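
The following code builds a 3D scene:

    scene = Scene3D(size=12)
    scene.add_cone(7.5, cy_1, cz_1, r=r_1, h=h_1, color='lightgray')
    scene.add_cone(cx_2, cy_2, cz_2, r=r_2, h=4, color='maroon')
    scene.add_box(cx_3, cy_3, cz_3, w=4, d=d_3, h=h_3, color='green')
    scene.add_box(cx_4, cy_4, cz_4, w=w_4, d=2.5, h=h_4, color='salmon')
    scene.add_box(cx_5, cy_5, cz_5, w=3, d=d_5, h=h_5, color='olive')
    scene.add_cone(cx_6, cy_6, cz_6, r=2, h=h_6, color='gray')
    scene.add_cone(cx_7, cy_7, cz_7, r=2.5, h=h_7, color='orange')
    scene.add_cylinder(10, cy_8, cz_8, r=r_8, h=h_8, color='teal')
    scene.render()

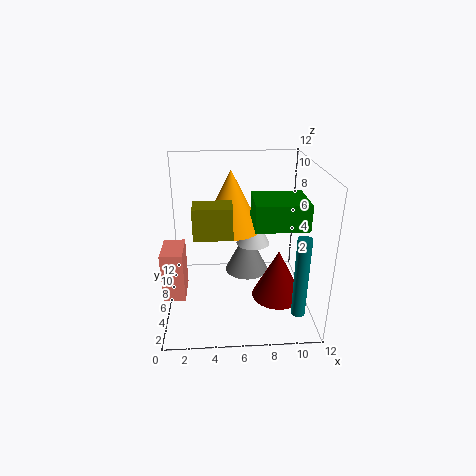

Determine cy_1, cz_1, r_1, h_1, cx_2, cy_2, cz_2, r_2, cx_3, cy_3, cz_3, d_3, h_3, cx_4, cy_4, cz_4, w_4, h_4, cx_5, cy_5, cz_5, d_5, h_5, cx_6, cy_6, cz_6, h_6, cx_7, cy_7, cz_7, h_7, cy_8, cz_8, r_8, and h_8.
cy_1 = 8
cz_1 = 4.5
r_1 = 1.5
h_1 = 3
cx_2 = 9
cy_2 = 3.5
cz_2 = 2
r_2 = 2
cx_3 = 7
cy_3 = 2.5
cz_3 = 8
d_3 = 3.5
h_3 = 2
cx_4 = 0.5
cy_4 = 0.5
cz_4 = 4
w_4 = 1.5
h_4 = 3.5
cx_5 = 2.5
cy_5 = 3.5
cz_5 = 7
d_5 = 2
h_5 = 2.5
cx_6 = 7
cy_6 = 8.5
cz_6 = 1.5
h_6 = 4
cx_7 = 5.5
cy_7 = 7
cz_7 = 6.5
h_7 = 5
cy_8 = 0.5
cz_8 = 2.5
r_8 = 0.5
h_8 = 6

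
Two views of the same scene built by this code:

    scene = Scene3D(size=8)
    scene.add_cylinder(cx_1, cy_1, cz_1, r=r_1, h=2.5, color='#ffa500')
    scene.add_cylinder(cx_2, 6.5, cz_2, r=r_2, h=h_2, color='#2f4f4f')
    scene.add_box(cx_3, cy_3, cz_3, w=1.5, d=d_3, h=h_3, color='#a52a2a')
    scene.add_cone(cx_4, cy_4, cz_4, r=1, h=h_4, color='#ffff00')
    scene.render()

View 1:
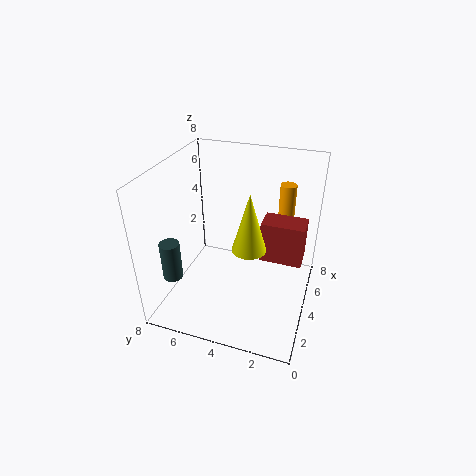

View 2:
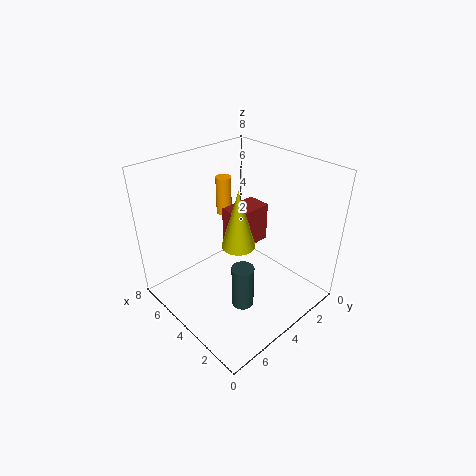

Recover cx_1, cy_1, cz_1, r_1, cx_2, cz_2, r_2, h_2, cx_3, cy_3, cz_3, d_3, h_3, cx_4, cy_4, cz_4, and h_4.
cx_1 = 7.5
cy_1 = 2
cz_1 = 3.5
r_1 = 0.5
cx_2 = 1
cz_2 = 3
r_2 = 0.5
h_2 = 2
cx_3 = 5
cy_3 = 0.5
cz_3 = 2
d_3 = 2.5
h_3 = 2.5
cx_4 = 4.5
cy_4 = 3.5
cz_4 = 3
h_4 = 3.5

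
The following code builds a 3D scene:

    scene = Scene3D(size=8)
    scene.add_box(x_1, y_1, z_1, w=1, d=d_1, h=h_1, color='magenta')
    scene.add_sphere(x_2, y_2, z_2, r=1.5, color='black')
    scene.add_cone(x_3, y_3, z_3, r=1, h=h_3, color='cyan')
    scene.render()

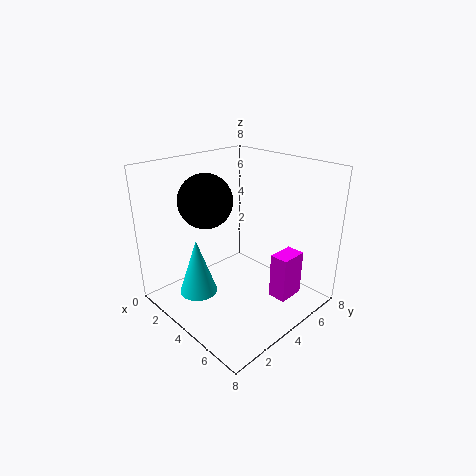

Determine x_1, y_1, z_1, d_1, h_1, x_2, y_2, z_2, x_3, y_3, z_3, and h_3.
x_1 = 6; y_1 = 4.5; z_1 = 1; d_1 = 1.5; h_1 = 2.5; x_2 = 2.5; y_2 = 3; z_2 = 6; x_3 = 3.5; y_3 = 1.5; z_3 = 1.5; h_3 = 3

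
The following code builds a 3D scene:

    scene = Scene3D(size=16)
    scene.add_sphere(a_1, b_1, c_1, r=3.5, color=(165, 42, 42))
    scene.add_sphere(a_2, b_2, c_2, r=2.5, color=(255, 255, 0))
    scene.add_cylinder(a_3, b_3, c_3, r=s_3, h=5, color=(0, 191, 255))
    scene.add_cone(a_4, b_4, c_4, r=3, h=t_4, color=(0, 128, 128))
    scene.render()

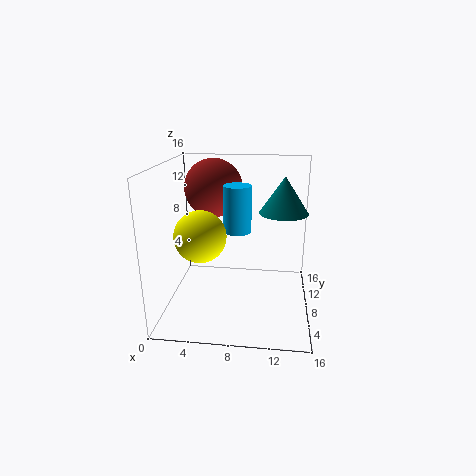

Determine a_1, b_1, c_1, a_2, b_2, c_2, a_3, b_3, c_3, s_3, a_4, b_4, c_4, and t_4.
a_1 = 4.5, b_1 = 12.5, c_1 = 12.5, a_2 = 5, b_2 = 3, c_2 = 10, a_3 = 8, b_3 = 7.5, c_3 = 9, s_3 = 1.5, a_4 = 13, b_4 = 13, c_4 = 9.5, t_4 = 4.5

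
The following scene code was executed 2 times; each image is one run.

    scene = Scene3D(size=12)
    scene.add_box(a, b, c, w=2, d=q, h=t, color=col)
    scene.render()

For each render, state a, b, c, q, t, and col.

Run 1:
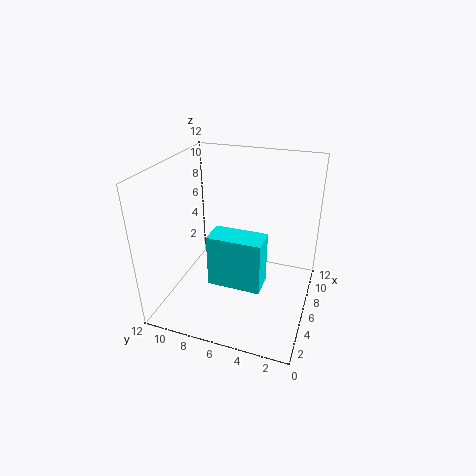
a = 2
b = 3
c = 4
q = 4
t = 4
col = 'cyan'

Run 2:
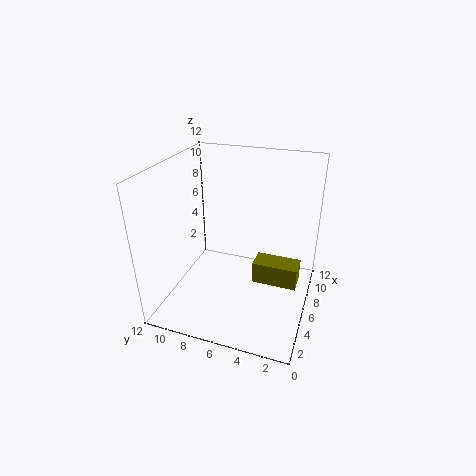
a = 7
b = 1
c = 1
q = 4
t = 2
col = 'olive'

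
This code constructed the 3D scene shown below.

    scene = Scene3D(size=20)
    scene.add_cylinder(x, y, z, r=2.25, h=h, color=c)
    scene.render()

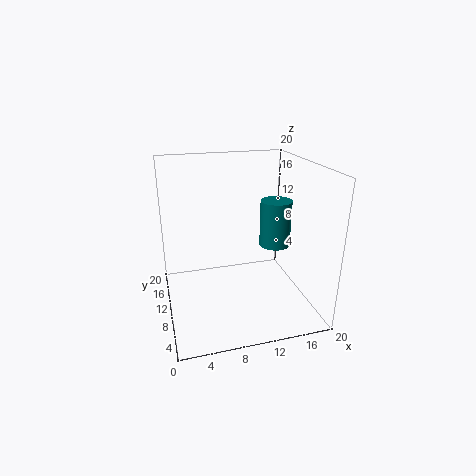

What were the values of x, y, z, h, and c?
x = 16; y = 11.25; z = 7.75; h = 6.75; c = 'teal'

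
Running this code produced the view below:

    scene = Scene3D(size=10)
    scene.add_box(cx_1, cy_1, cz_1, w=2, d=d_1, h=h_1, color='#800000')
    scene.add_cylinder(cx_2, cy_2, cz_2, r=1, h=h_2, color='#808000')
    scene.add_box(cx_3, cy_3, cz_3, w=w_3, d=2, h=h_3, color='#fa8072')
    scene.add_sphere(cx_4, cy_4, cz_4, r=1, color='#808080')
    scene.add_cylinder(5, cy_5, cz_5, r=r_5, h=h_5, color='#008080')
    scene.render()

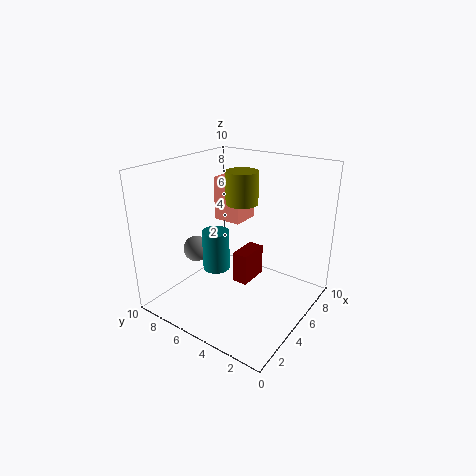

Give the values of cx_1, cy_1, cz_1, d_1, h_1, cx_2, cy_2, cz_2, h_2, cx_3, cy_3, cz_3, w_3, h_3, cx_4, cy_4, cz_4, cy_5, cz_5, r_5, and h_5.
cx_1 = 3; cy_1 = 3; cz_1 = 3; d_1 = 1; h_1 = 2; cx_2 = 4; cy_2 = 4; cz_2 = 8; h_2 = 2; cx_3 = 5; cy_3 = 5; cz_3 = 6; w_3 = 2; h_3 = 3; cx_4 = 5; cy_4 = 9; cz_4 = 3; cy_5 = 7; cz_5 = 2; r_5 = 1; h_5 = 3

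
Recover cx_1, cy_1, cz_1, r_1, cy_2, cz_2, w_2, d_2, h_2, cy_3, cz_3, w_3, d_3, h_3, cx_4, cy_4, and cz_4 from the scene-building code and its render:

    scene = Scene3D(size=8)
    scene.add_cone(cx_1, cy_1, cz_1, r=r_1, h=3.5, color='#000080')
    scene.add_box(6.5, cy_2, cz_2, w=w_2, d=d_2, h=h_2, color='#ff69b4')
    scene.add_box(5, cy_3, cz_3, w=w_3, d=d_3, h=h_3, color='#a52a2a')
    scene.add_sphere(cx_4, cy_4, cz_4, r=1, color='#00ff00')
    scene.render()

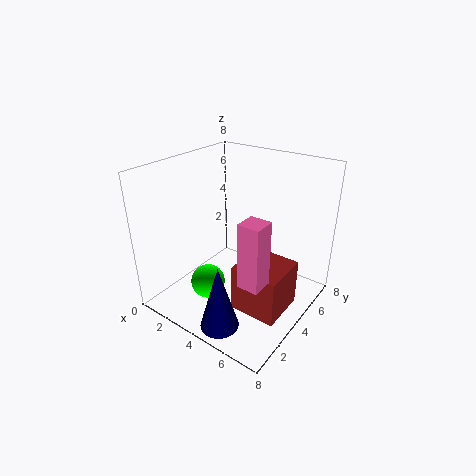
cx_1 = 5, cy_1 = 1, cz_1 = 0.5, r_1 = 1, cy_2 = 0.5, cz_2 = 4, w_2 = 1, d_2 = 1, h_2 = 3, cy_3 = 2, cz_3 = 1, w_3 = 2.5, d_3 = 2.5, h_3 = 2.5, cx_4 = 2.5, cy_4 = 3, cz_4 = 1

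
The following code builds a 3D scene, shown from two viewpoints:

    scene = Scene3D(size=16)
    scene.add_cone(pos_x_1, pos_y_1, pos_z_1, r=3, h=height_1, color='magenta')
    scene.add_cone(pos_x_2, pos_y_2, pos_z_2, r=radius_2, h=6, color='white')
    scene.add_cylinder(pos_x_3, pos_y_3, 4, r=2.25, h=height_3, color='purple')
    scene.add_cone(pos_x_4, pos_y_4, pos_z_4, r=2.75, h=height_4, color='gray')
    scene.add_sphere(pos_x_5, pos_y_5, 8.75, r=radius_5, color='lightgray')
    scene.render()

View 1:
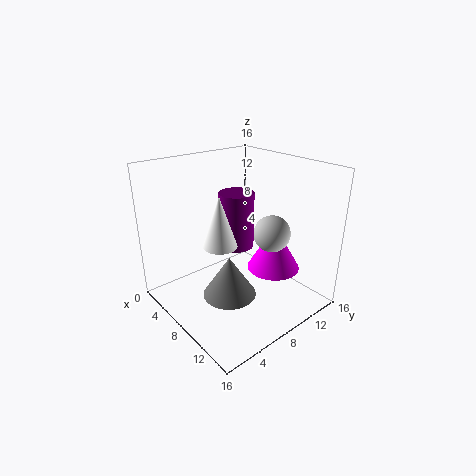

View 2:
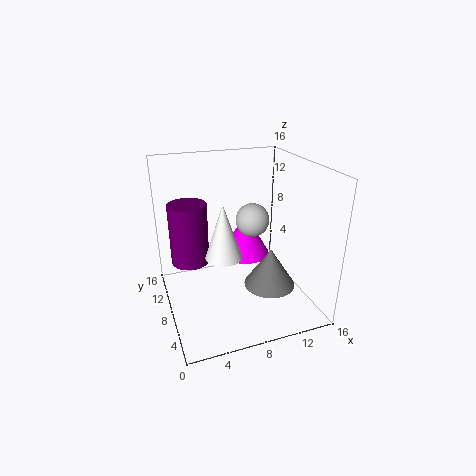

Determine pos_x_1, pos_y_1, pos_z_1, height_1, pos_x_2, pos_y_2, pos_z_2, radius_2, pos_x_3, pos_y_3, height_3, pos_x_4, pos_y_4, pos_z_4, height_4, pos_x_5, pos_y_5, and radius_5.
pos_x_1 = 10.25, pos_y_1 = 11.5, pos_z_1 = 4, height_1 = 5.25, pos_x_2 = 6, pos_y_2 = 7, pos_z_2 = 6.5, radius_2 = 2, pos_x_3 = 3.25, pos_y_3 = 11.75, height_3 = 7.25, pos_x_4 = 10.5, pos_y_4 = 4.75, pos_z_4 = 3.5, height_4 = 4.25, pos_x_5 = 10.75, pos_y_5 = 10.5, radius_5 = 2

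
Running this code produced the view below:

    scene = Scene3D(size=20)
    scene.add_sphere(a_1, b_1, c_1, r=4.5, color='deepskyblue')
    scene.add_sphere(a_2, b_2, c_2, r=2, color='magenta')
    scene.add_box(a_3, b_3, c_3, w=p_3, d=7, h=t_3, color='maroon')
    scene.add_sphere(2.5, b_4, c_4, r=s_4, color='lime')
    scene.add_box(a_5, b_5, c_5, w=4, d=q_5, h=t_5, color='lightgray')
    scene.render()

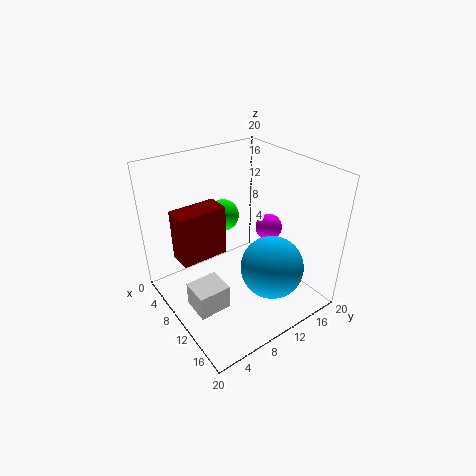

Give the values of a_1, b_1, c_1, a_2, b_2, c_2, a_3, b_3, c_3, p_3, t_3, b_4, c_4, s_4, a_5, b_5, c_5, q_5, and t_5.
a_1 = 13.5
b_1 = 13.5
c_1 = 5.5
a_2 = 9
b_2 = 16.5
c_2 = 9
a_3 = 3.5
b_3 = 3
c_3 = 6
p_3 = 3.5
t_3 = 7.5
b_4 = 12.5
c_4 = 9.5
s_4 = 2.5
a_5 = 9
b_5 = 2
c_5 = 1.5
q_5 = 4.5
t_5 = 3.5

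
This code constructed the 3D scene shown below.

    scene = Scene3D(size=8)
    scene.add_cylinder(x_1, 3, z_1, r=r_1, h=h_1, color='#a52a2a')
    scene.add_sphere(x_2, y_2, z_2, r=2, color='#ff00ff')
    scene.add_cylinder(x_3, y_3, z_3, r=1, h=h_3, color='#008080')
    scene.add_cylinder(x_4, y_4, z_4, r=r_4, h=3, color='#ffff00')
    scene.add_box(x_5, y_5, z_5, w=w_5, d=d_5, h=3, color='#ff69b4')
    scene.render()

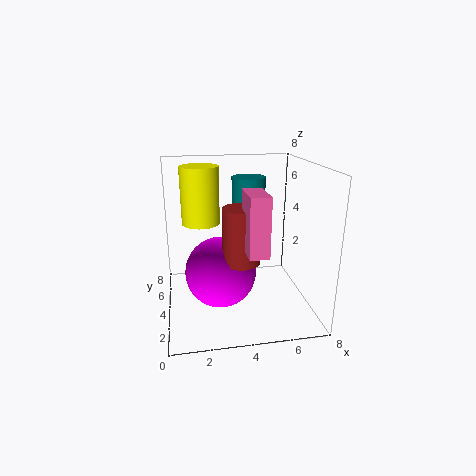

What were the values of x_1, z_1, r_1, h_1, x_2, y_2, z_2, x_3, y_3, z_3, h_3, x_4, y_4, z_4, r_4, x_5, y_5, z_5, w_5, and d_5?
x_1 = 4
z_1 = 3
r_1 = 1
h_1 = 3
x_2 = 3
y_2 = 4
z_2 = 2
x_3 = 5
y_3 = 6
z_3 = 5
h_3 = 2
x_4 = 2
y_4 = 4
z_4 = 5
r_4 = 1
x_5 = 4
y_5 = 1
z_5 = 4
w_5 = 1
d_5 = 2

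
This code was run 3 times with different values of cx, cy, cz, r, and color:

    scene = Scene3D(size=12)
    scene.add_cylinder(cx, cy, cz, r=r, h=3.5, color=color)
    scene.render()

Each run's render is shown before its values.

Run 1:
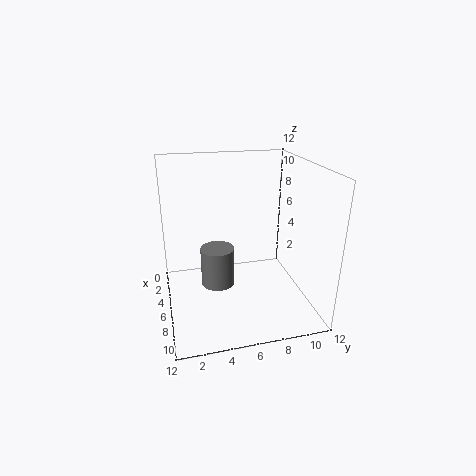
cx = 4.5, cy = 4.5, cz = 1, r = 1.5, color = 'gray'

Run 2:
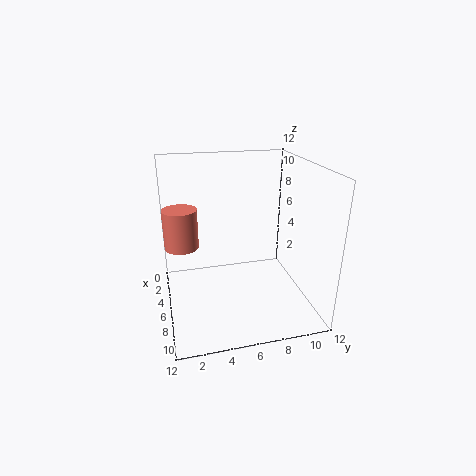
cx = 3.5, cy = 1.5, cz = 4.5, r = 1.5, color = 'salmon'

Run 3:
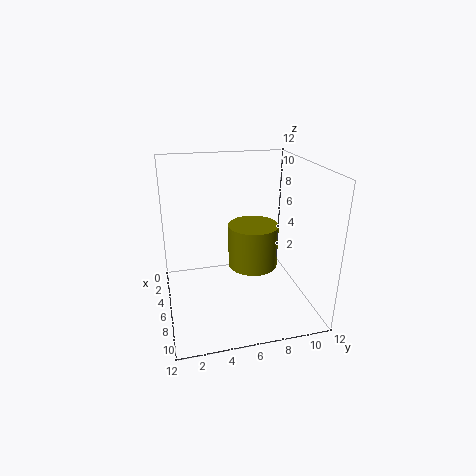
cx = 7, cy = 7, cz = 4, r = 2, color = 'olive'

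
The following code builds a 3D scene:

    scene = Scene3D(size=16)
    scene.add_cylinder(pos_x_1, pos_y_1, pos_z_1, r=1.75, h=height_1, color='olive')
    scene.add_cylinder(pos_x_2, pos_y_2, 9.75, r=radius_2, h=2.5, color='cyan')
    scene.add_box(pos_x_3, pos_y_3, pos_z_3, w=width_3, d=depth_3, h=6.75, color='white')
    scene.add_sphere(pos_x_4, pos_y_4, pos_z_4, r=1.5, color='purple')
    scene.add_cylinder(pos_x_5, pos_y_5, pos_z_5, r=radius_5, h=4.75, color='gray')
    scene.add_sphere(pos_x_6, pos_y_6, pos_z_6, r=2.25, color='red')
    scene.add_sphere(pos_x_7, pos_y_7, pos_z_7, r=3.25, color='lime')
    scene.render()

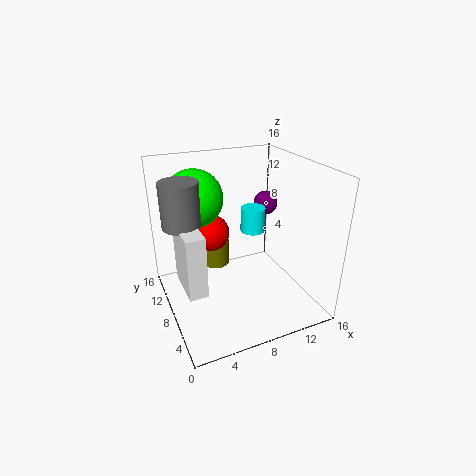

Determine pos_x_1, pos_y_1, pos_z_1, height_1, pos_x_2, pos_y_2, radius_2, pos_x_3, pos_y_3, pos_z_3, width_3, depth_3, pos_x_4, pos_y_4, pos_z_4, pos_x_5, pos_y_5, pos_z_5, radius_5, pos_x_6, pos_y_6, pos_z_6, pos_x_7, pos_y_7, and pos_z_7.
pos_x_1 = 7.25; pos_y_1 = 13.5; pos_z_1 = 2; height_1 = 3.25; pos_x_2 = 8.75; pos_y_2 = 6; radius_2 = 1.25; pos_x_3 = 1.25; pos_y_3 = 4.75; pos_z_3 = 3.75; width_3 = 2; depth_3 = 5.25; pos_x_4 = 14; pos_y_4 = 12.75; pos_z_4 = 9.5; pos_x_5 = 2; pos_y_5 = 8.75; pos_z_5 = 10.25; radius_5 = 2; pos_x_6 = 6.5; pos_y_6 = 12.75; pos_z_6 = 6.75; pos_x_7 = 4.25; pos_y_7 = 11.5; pos_z_7 = 12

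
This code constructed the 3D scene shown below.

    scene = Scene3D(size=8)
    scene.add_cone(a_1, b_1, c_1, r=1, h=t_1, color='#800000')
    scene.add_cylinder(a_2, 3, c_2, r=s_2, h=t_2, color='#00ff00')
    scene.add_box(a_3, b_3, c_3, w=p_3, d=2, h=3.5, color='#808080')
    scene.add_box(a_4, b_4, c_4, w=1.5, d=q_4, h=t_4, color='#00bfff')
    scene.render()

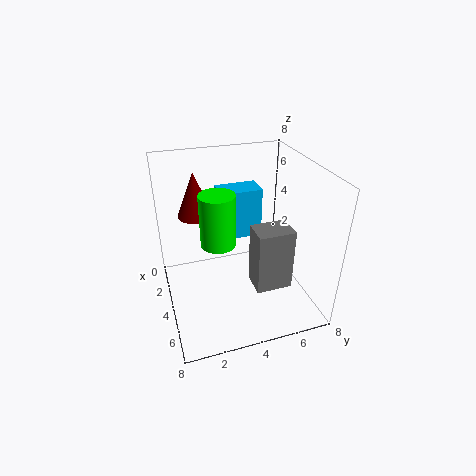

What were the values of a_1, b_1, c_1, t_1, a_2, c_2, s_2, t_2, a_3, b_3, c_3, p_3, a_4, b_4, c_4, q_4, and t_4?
a_1 = 2.5, b_1 = 2, c_1 = 5, t_1 = 2.5, a_2 = 3.5, c_2 = 3.5, s_2 = 1, t_2 = 3, a_3 = 4.5, b_3 = 4.5, c_3 = 1.5, p_3 = 1.5, a_4 = 1, b_4 = 3.5, c_4 = 3, q_4 = 2.5, t_4 = 3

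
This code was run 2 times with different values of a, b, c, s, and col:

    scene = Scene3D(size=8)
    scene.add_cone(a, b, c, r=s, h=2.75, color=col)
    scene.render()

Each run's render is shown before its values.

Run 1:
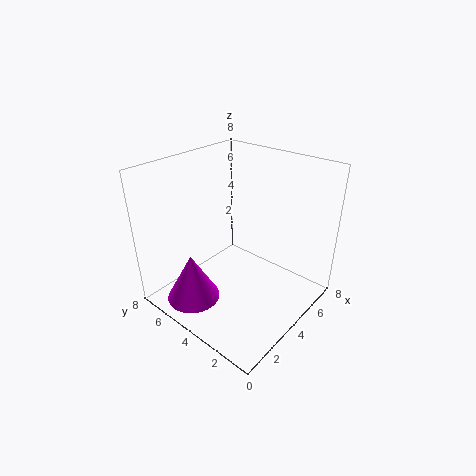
a = 1.75
b = 5.5
c = 0.5
s = 1.5
col = 'magenta'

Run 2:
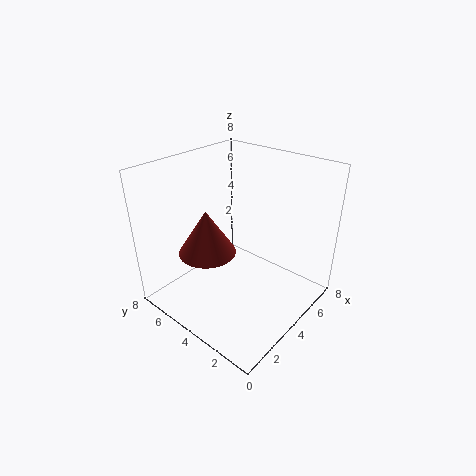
a = 3.75
b = 6.25
c = 2.25
s = 1.75
col = 'brown'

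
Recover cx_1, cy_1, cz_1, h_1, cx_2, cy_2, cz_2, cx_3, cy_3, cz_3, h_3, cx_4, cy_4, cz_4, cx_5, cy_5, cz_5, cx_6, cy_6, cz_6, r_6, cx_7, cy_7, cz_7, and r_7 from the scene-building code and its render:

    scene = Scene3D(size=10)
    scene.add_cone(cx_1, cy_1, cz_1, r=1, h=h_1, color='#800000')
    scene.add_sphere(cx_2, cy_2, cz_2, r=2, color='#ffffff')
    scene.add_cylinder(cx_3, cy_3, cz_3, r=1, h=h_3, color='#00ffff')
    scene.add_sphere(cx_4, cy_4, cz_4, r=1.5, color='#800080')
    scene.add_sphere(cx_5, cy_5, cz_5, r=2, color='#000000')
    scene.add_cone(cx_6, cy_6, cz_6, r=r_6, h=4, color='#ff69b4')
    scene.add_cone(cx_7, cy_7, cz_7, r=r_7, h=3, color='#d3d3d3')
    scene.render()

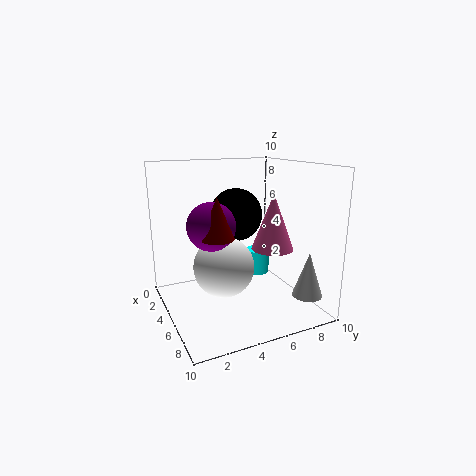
cx_1 = 7.5, cy_1 = 2.5, cz_1 = 6, h_1 = 2.5, cx_2 = 6, cy_2 = 3.5, cz_2 = 3.5, cx_3 = 1.5, cy_3 = 8.5, cz_3 = 0.5, h_3 = 2, cx_4 = 6.5, cy_4 = 2.5, cz_4 = 6.5, cx_5 = 2.5, cy_5 = 6, cz_5 = 6, cx_6 = 5.5, cy_6 = 7.5, cz_6 = 4, r_6 = 1.5, cx_7 = 8.5, cy_7 = 8.5, cz_7 = 1.5, r_7 = 1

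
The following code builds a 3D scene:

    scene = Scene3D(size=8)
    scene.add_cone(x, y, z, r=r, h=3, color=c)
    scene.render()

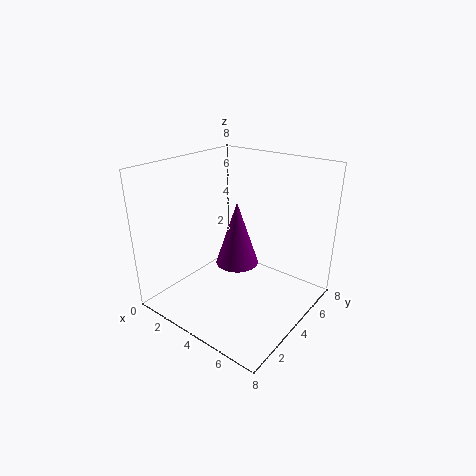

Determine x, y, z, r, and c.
x = 5.5
y = 2
z = 4
r = 1
c = 'purple'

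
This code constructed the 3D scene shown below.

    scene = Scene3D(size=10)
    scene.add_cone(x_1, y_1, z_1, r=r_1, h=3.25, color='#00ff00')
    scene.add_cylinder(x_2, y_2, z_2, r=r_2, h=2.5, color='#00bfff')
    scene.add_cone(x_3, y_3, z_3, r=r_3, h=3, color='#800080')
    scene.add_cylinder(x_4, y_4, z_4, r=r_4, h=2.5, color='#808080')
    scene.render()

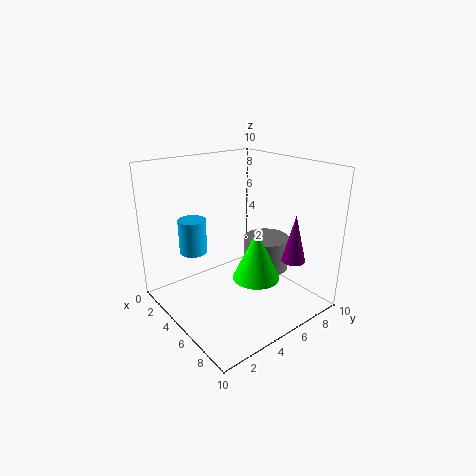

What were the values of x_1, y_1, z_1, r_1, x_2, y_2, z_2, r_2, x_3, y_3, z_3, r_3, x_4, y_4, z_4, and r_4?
x_1 = 7.5
y_1 = 4.5
z_1 = 3.25
r_1 = 1.5
x_2 = 2.25
y_2 = 3
z_2 = 3.5
r_2 = 1
x_3 = 9
y_3 = 6.25
z_3 = 4.5
r_3 = 0.75
x_4 = 4.5
y_4 = 8.25
z_4 = 1.5
r_4 = 1.75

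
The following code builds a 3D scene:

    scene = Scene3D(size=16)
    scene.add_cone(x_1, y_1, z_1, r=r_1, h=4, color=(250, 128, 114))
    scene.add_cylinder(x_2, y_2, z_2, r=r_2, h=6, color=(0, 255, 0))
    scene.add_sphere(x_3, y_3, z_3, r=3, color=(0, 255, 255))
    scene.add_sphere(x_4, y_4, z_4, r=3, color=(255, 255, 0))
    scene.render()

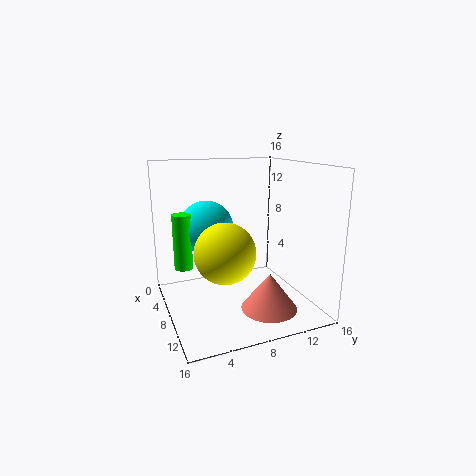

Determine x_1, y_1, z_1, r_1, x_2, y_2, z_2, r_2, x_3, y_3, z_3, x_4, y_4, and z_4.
x_1 = 12; y_1 = 10; z_1 = 1; r_1 = 3; x_2 = 7; y_2 = 2; z_2 = 5; r_2 = 1; x_3 = 6; y_3 = 5; z_3 = 9; x_4 = 12; y_4 = 5; z_4 = 8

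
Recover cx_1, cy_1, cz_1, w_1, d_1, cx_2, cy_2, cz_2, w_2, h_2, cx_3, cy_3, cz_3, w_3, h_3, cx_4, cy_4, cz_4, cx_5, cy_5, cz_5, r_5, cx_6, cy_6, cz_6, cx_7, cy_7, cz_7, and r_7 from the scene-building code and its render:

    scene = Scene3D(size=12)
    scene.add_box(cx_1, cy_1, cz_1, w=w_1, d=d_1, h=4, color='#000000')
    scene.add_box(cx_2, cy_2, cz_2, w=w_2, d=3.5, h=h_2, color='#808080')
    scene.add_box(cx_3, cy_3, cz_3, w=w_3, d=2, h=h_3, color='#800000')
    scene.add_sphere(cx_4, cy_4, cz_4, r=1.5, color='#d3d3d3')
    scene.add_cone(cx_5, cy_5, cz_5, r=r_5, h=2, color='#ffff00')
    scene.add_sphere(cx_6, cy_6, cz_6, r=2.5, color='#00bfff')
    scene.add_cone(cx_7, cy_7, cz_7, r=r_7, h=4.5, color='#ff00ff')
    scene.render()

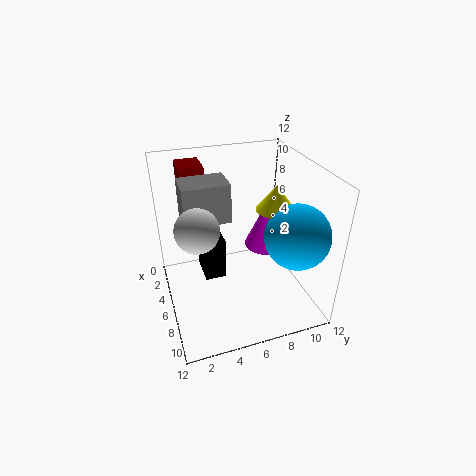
cx_1 = 1; cy_1 = 3.5; cz_1 = 0.5; w_1 = 3; d_1 = 2; cx_2 = 5; cy_2 = 1.5; cz_2 = 8.5; w_2 = 2.5; h_2 = 3; cx_3 = 1; cy_3 = 2; cz_3 = 8; w_3 = 2.5; h_3 = 3.5; cx_4 = 9.5; cy_4 = 2; cz_4 = 9.5; cx_5 = 7.5; cy_5 = 8.5; cz_5 = 9; r_5 = 1.5; cx_6 = 9.5; cy_6 = 9.5; cz_6 = 7.5; cx_7 = 4; cy_7 = 9.5; cz_7 = 3.5; r_7 = 2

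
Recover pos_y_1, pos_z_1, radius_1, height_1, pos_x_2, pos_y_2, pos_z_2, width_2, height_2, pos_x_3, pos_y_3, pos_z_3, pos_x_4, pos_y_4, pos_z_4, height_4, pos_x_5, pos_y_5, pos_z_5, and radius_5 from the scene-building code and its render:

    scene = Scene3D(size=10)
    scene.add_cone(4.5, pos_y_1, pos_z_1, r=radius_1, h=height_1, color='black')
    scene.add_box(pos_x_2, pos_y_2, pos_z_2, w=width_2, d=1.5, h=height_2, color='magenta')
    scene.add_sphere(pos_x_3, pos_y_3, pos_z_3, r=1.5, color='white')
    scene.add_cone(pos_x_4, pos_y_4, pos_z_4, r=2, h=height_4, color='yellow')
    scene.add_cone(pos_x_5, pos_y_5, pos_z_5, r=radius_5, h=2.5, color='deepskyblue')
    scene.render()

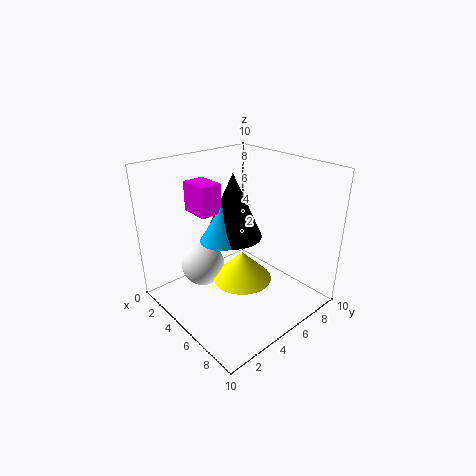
pos_y_1 = 5; pos_z_1 = 5; radius_1 = 2; height_1 = 4.5; pos_x_2 = 2.5; pos_y_2 = 2.5; pos_z_2 = 7; width_2 = 2; height_2 = 2; pos_x_3 = 3.5; pos_y_3 = 3; pos_z_3 = 3; pos_x_4 = 6; pos_y_4 = 4.5; pos_z_4 = 2.5; height_4 = 2; pos_x_5 = 4.5; pos_y_5 = 4; pos_z_5 = 5; radius_5 = 1.5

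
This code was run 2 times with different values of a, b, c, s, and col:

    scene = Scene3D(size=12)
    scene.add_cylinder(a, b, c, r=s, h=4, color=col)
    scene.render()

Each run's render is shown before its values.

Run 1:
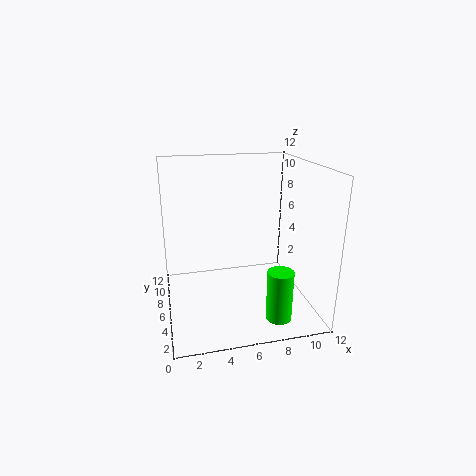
a = 8.25
b = 1.75
c = 0.75
s = 1
col = 'lime'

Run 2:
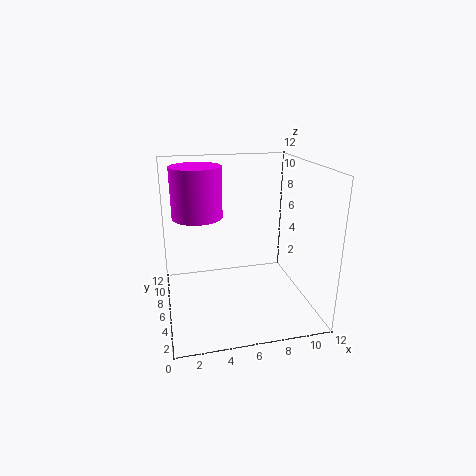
a = 2.75
b = 6.25
c = 8
s = 2
col = 'magenta'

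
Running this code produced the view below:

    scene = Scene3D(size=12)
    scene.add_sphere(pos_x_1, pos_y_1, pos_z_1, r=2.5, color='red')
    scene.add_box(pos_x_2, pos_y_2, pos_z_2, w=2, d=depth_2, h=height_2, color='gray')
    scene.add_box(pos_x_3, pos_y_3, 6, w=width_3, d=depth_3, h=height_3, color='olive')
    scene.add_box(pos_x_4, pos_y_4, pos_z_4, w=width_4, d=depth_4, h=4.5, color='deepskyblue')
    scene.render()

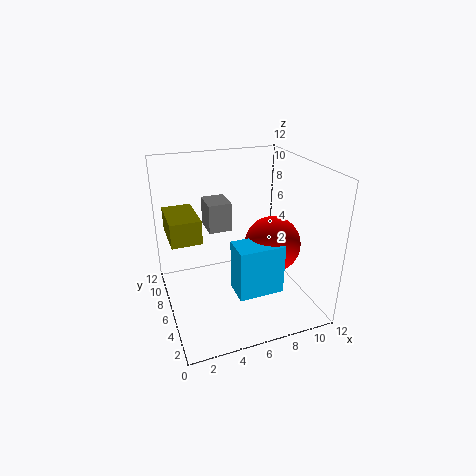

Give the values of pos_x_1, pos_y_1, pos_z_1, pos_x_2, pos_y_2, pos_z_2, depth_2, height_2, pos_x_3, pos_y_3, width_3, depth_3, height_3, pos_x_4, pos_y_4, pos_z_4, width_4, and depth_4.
pos_x_1 = 9.5; pos_y_1 = 6.5; pos_z_1 = 4.5; pos_x_2 = 4; pos_y_2 = 7.5; pos_z_2 = 6; depth_2 = 2.5; height_2 = 2.5; pos_x_3 = 0.5; pos_y_3 = 6; width_3 = 2.5; depth_3 = 4; height_3 = 2; pos_x_4 = 5.5; pos_y_4 = 4; pos_z_4 = 1; width_4 = 4; depth_4 = 2.5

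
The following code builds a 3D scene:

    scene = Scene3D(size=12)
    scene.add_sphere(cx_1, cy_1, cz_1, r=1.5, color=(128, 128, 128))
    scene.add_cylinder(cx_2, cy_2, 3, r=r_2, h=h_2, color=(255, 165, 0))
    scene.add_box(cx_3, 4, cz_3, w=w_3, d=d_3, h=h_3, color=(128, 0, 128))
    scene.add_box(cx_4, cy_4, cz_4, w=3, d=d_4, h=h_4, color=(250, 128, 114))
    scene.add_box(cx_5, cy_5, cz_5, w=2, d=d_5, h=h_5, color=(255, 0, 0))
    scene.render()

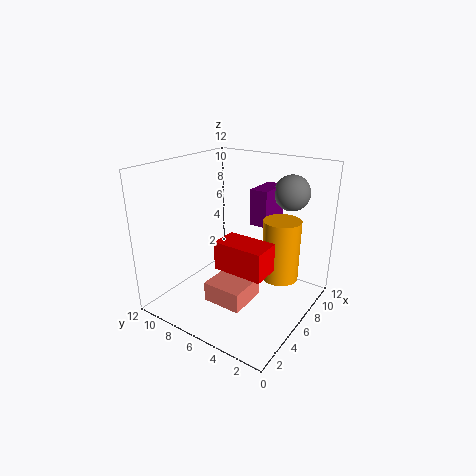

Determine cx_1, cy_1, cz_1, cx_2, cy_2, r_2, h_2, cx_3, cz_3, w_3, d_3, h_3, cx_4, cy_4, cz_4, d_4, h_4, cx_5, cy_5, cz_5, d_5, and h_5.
cx_1 = 9.5, cy_1 = 3, cz_1 = 9.5, cx_2 = 7, cy_2 = 2.5, r_2 = 1.5, h_2 = 5, cx_3 = 7, cz_3 = 7, w_3 = 3, d_3 = 1.5, h_3 = 3, cx_4 = 1.5, cy_4 = 3, cz_4 = 2.5, d_4 = 3, h_4 = 1.5, cx_5 = 1, cy_5 = 1, cz_5 = 6, d_5 = 3.5, h_5 = 2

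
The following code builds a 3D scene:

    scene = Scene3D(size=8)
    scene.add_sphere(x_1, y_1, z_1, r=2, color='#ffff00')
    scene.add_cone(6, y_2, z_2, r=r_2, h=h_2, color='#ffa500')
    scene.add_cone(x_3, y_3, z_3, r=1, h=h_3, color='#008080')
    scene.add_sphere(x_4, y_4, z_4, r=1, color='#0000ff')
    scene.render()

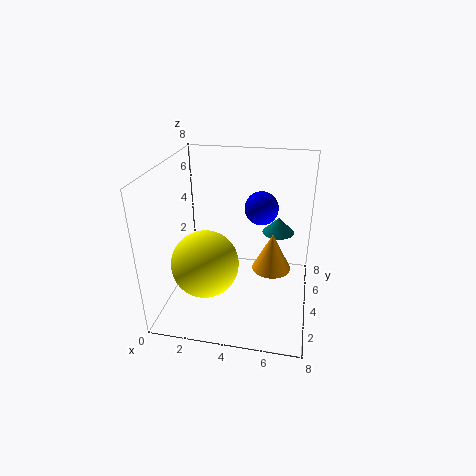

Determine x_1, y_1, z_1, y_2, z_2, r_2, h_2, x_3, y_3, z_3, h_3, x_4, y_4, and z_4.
x_1 = 2; y_1 = 4; z_1 = 2; y_2 = 3; z_2 = 3; r_2 = 1; h_2 = 2; x_3 = 6; y_3 = 7; z_3 = 3; h_3 = 1; x_4 = 5; y_4 = 6; z_4 = 5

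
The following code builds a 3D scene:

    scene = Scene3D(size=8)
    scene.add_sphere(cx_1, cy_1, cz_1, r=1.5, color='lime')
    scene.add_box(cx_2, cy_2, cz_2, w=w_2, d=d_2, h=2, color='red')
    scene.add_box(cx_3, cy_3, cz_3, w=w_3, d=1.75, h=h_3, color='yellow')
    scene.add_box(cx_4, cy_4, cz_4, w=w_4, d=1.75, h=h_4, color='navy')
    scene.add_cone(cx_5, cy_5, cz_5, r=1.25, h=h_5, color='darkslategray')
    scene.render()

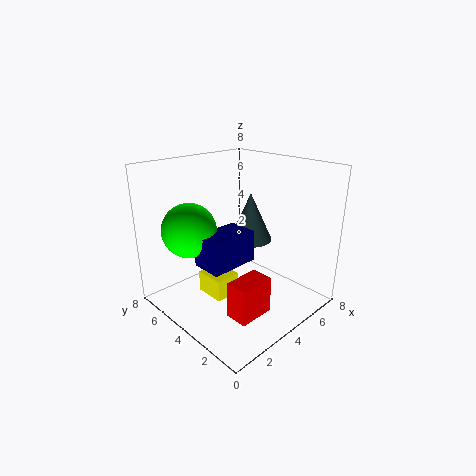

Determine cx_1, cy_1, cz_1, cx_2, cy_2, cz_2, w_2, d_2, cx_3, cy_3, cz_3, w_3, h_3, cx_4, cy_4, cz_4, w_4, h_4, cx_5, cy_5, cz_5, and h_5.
cx_1 = 2
cy_1 = 5.75
cz_1 = 4.5
cx_2 = 2
cy_2 = 1.5
cz_2 = 0.5
w_2 = 2
d_2 = 1.25
cx_3 = 2.5
cy_3 = 4
cz_3 = 0.5
w_3 = 1.5
h_3 = 1.25
cx_4 = 1.75
cy_4 = 3.25
cz_4 = 2.75
w_4 = 2.75
h_4 = 1.75
cx_5 = 5.25
cy_5 = 4.25
cz_5 = 3.5
h_5 = 2.75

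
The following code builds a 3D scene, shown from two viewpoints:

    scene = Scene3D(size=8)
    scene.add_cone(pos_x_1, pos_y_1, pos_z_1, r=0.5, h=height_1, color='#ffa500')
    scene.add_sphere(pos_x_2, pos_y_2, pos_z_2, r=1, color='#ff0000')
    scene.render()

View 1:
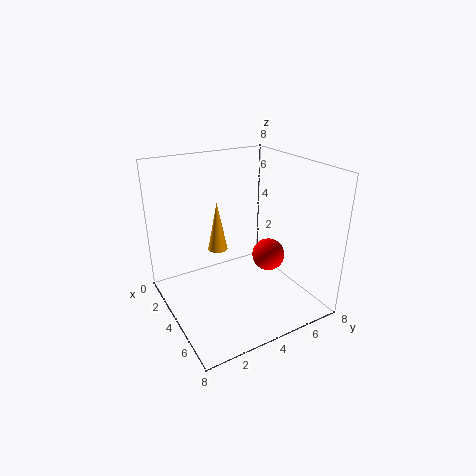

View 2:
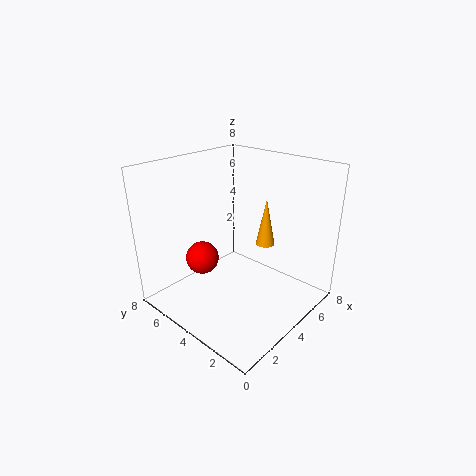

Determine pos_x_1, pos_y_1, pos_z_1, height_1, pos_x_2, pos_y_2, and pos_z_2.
pos_x_1 = 4.5; pos_y_1 = 2.5; pos_z_1 = 4; height_1 = 2.5; pos_x_2 = 3.5; pos_y_2 = 6.5; pos_z_2 = 2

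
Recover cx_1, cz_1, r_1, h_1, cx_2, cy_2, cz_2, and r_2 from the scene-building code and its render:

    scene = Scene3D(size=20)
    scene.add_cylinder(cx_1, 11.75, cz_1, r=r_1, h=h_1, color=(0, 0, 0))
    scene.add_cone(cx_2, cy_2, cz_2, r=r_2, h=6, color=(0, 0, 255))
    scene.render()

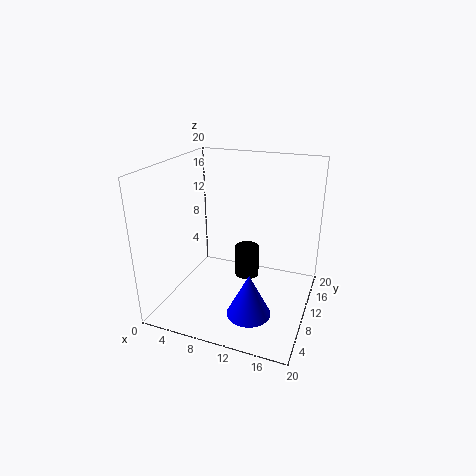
cx_1 = 10.75, cz_1 = 3.5, r_1 = 1.75, h_1 = 4.5, cx_2 = 13, cy_2 = 6.25, cz_2 = 0.75, r_2 = 3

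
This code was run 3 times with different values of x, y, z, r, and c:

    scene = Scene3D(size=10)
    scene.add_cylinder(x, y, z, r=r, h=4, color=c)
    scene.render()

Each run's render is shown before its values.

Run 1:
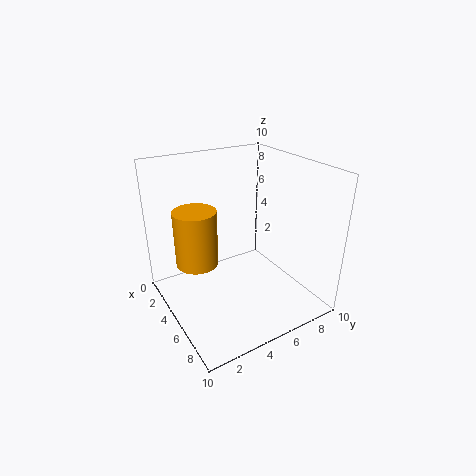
x = 3.5; y = 2.5; z = 3; r = 1.5; c = 'orange'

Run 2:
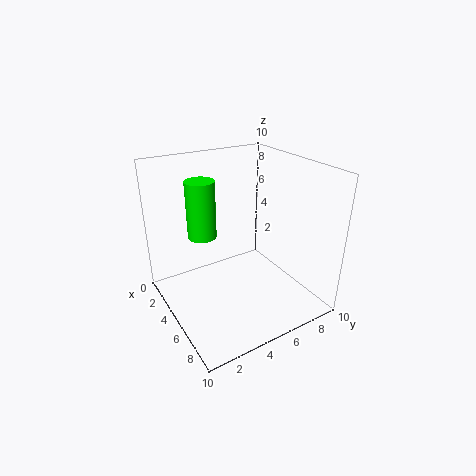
x = 3.5; y = 3; z = 5; r = 1; c = 'lime'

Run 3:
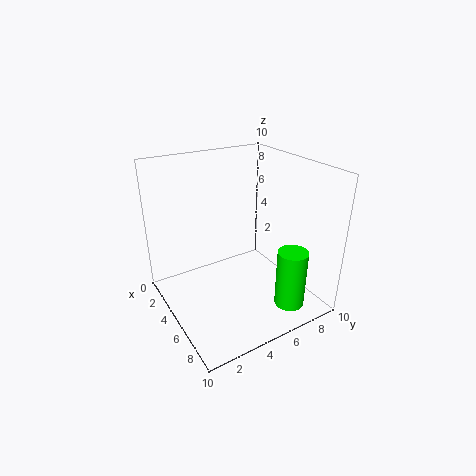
x = 8.5; y = 7; z = 1; r = 1; c = 'lime'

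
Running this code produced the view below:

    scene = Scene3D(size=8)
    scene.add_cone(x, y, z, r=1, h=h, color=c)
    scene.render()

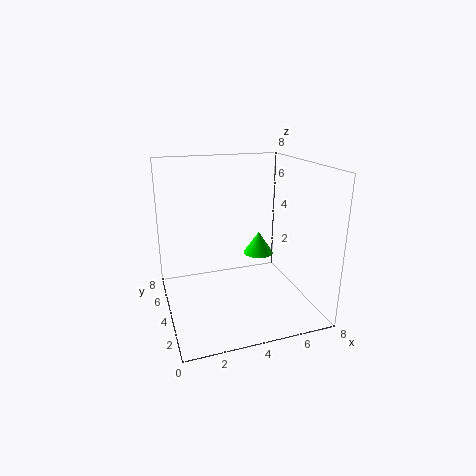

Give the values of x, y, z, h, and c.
x = 6.5
y = 7
z = 1.5
h = 1.5
c = 'lime'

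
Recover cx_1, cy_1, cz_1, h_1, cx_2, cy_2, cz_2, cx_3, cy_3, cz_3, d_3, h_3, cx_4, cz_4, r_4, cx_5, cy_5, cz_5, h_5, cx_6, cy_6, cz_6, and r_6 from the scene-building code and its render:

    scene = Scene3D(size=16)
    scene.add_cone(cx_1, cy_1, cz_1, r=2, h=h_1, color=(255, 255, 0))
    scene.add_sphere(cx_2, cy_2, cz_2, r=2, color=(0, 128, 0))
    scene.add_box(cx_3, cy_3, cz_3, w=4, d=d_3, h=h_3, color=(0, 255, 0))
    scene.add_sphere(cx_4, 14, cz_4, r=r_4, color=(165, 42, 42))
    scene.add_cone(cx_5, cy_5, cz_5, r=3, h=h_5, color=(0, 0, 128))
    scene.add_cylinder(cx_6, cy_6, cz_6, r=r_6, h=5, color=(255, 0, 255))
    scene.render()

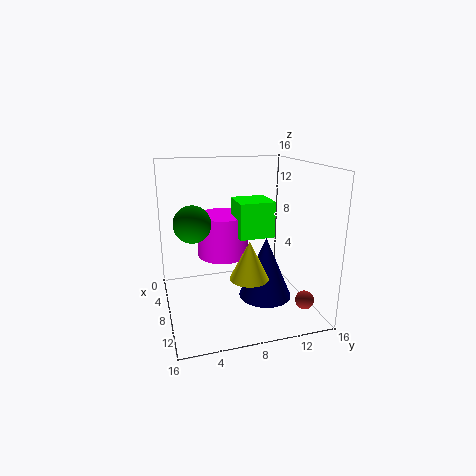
cx_1 = 12; cy_1 = 8; cz_1 = 5; h_1 = 4; cx_2 = 8; cy_2 = 3; cz_2 = 10; cx_3 = 5; cy_3 = 8; cz_3 = 8; d_3 = 4; h_3 = 4; cx_4 = 13; cz_4 = 2; r_4 = 1; cx_5 = 9; cy_5 = 11; cz_5 = 1; h_5 = 7; cx_6 = 5; cy_6 = 7; cz_6 = 5; r_6 = 3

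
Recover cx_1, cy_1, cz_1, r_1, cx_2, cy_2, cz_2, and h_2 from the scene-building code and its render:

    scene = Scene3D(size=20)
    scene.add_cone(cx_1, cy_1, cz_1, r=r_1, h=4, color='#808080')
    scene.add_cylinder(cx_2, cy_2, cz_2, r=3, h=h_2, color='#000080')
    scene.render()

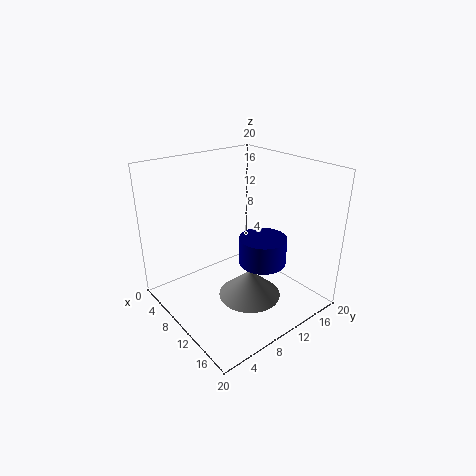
cx_1 = 11.5; cy_1 = 11; cz_1 = 1; r_1 = 4.5; cx_2 = 15; cy_2 = 10; cz_2 = 8.5; h_2 = 3.5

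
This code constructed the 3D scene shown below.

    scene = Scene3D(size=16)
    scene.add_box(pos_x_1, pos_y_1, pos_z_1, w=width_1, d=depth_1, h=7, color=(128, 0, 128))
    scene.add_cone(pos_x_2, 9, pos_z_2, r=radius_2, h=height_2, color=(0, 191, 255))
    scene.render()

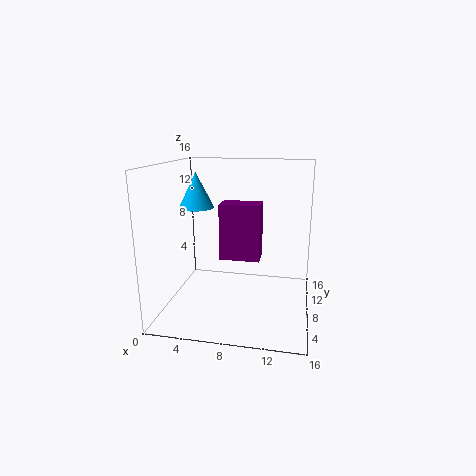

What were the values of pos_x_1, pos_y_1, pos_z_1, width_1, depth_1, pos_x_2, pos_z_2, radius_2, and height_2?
pos_x_1 = 5; pos_y_1 = 11; pos_z_1 = 4; width_1 = 5; depth_1 = 3; pos_x_2 = 3; pos_z_2 = 11; radius_2 = 2; height_2 = 4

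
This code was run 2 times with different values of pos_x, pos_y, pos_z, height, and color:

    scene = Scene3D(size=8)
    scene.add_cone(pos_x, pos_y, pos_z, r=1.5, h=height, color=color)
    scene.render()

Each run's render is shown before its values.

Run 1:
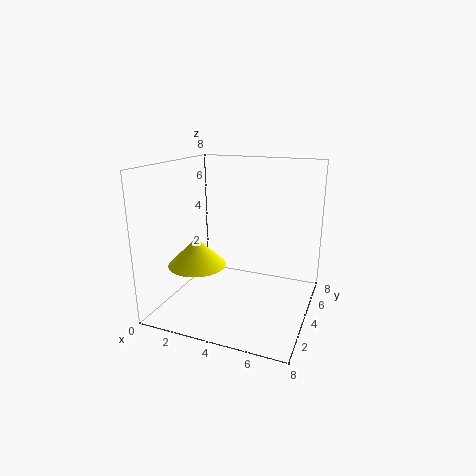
pos_x = 2.5
pos_y = 2
pos_z = 3
height = 1.5
color = 'yellow'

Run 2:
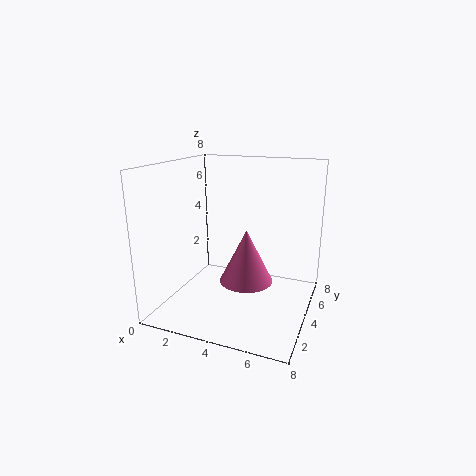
pos_x = 4.5
pos_y = 4
pos_z = 1.5
height = 3
color = 'hotpink'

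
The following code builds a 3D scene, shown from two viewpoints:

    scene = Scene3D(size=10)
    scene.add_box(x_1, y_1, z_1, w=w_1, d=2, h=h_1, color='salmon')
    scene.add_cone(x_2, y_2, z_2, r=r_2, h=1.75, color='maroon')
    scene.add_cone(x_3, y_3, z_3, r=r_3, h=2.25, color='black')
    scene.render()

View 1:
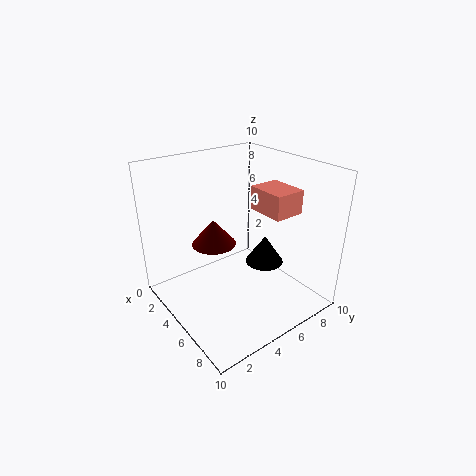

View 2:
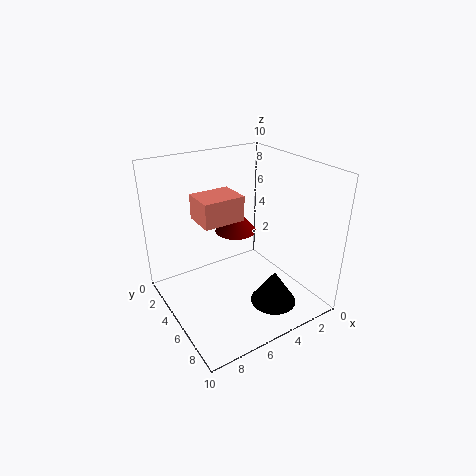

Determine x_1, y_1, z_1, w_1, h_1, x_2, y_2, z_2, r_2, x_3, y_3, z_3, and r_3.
x_1 = 6, y_1 = 5.25, z_1 = 7.5, w_1 = 2.5, h_1 = 1.5, x_2 = 4.25, y_2 = 3.5, z_2 = 4.75, r_2 = 1.5, x_3 = 4.25, y_3 = 8.25, z_3 = 1.5, r_3 = 1.5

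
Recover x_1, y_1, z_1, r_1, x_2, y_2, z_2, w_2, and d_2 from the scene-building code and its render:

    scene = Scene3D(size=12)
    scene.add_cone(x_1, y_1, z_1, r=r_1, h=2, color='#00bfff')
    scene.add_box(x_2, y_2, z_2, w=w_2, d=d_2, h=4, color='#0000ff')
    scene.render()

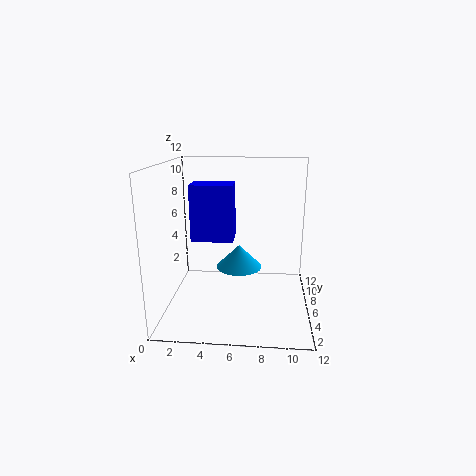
x_1 = 6, y_1 = 7, z_1 = 3, r_1 = 2, x_2 = 3, y_2 = 2, z_2 = 7, w_2 = 3, d_2 = 2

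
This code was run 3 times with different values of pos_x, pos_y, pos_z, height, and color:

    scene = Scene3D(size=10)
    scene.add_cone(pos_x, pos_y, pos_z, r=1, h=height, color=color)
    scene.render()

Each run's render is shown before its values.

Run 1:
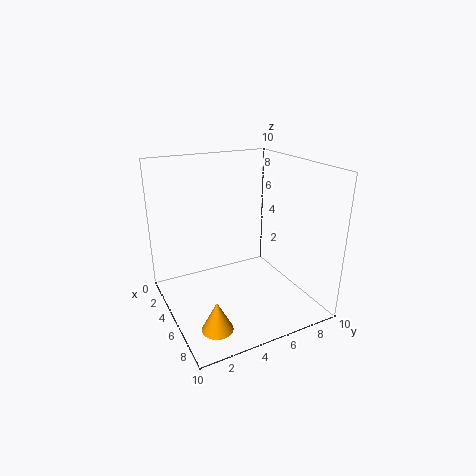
pos_x = 8
pos_y = 2
pos_z = 0.5
height = 2
color = 'orange'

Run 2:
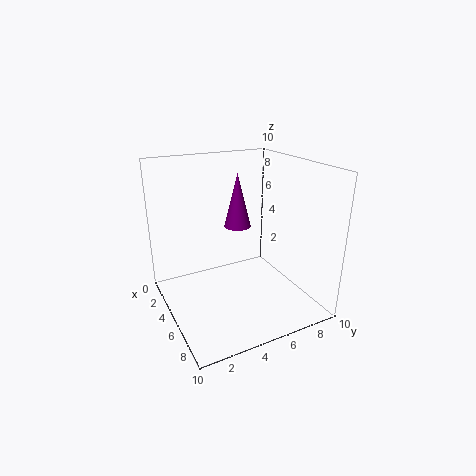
pos_x = 3
pos_y = 6
pos_z = 5
height = 4
color = 'purple'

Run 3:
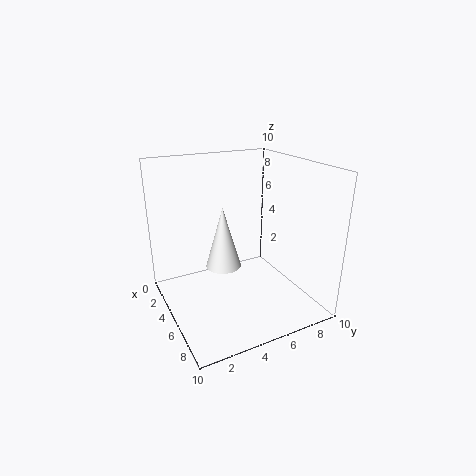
pos_x = 8
pos_y = 2.5
pos_z = 5
height = 3.5
color = 'white'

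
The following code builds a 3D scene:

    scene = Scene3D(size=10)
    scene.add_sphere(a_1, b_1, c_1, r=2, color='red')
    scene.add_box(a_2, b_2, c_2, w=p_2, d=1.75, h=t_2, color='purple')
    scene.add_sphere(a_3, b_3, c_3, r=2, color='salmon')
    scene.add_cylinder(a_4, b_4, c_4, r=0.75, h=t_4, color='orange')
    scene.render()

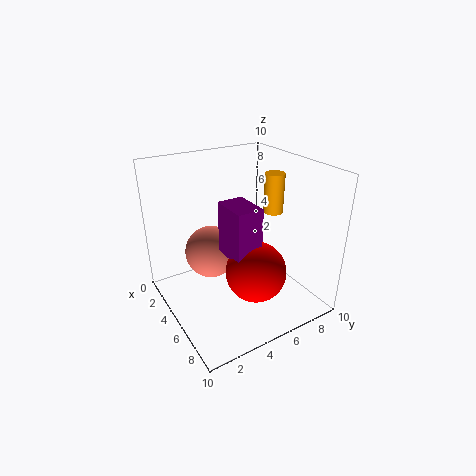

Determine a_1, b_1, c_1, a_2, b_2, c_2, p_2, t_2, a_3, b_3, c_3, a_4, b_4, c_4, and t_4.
a_1 = 7.25
b_1 = 5
c_1 = 3.5
a_2 = 5
b_2 = 3.5
c_2 = 4.5
p_2 = 2.5
t_2 = 3.5
a_3 = 2.25
b_3 = 4.25
c_3 = 2.75
a_4 = 4
b_4 = 8.75
c_4 = 5.75
t_4 = 3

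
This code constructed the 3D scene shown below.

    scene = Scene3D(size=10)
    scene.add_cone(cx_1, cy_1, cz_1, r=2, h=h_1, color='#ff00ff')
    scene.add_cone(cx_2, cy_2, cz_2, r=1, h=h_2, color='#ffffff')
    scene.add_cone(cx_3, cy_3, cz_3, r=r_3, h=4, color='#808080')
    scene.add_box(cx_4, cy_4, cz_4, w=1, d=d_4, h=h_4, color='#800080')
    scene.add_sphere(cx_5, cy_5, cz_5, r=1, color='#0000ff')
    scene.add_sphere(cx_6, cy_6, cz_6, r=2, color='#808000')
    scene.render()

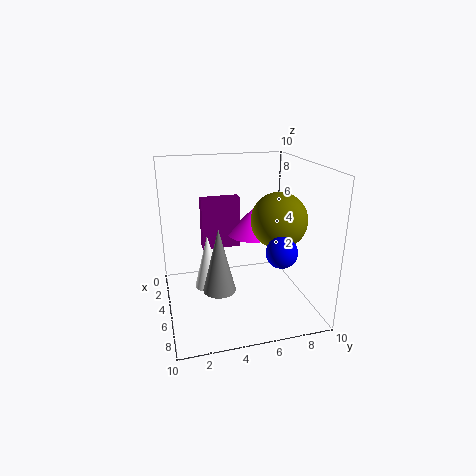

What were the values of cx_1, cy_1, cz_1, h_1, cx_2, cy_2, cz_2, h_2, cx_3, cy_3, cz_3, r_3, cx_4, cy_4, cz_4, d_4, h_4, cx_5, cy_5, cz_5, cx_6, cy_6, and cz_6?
cx_1 = 2, cy_1 = 7, cz_1 = 4, h_1 = 2, cx_2 = 4, cy_2 = 3, cz_2 = 1, h_2 = 4, cx_3 = 8, cy_3 = 3, cz_3 = 3, r_3 = 1, cx_4 = 1, cy_4 = 3, cz_4 = 3, d_4 = 3, h_4 = 4, cx_5 = 8, cy_5 = 7, cz_5 = 5, cx_6 = 5, cy_6 = 8, cz_6 = 6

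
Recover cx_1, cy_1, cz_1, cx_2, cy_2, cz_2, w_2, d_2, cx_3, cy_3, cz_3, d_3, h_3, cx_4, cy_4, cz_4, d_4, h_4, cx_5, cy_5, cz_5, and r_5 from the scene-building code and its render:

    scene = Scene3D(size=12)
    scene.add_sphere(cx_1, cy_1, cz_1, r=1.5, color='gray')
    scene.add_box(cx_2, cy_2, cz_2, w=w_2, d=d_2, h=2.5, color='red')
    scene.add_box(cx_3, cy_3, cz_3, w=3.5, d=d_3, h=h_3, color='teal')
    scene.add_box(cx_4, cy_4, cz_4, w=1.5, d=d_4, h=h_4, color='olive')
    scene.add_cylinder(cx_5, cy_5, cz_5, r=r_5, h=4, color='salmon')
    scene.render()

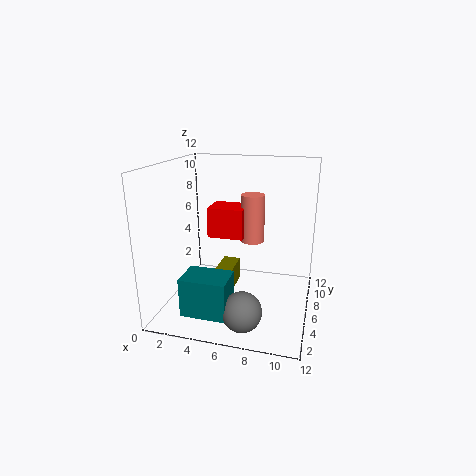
cx_1 = 7.5
cy_1 = 1.5
cz_1 = 2
cx_2 = 3.5
cy_2 = 5.5
cz_2 = 6
w_2 = 3
d_2 = 2.5
cx_3 = 3
cy_3 = 0.5
cz_3 = 1.5
d_3 = 2.5
h_3 = 3
cx_4 = 4
cy_4 = 4.5
cz_4 = 1
d_4 = 4
h_4 = 2
cx_5 = 7
cy_5 = 7
cz_5 = 5.5
r_5 = 1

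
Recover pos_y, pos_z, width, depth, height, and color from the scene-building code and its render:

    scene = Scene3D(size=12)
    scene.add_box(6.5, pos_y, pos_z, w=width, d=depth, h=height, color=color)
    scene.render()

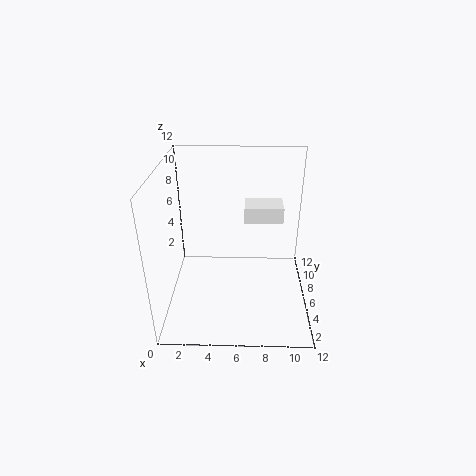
pos_y = 8.5, pos_z = 6, width = 3.5, depth = 2.5, height = 1.5, color = 'white'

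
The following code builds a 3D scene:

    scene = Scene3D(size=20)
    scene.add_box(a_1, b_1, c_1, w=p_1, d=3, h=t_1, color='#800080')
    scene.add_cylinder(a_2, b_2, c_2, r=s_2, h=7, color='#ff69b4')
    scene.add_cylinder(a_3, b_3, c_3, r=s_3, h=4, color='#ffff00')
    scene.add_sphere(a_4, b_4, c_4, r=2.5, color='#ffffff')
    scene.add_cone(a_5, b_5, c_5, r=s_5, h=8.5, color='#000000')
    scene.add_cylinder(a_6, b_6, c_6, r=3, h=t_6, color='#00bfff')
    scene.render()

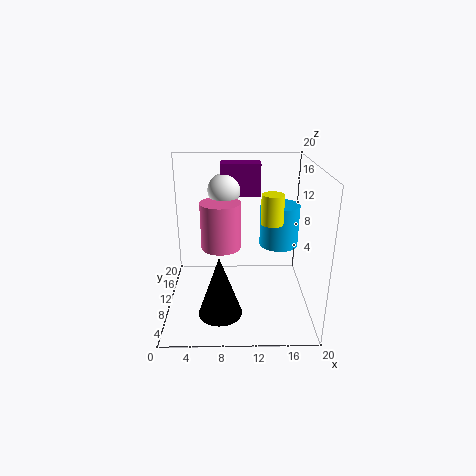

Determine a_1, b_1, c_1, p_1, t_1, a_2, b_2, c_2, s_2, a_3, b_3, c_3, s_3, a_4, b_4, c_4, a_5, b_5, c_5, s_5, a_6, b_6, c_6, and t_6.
a_1 = 7.5, b_1 = 16, c_1 = 14, p_1 = 6, t_1 = 5, a_2 = 7.5, b_2 = 13.5, c_2 = 7, s_2 = 3, a_3 = 14.5, b_3 = 9, c_3 = 12.5, s_3 = 1.5, a_4 = 8, b_4 = 16.5, c_4 = 15, a_5 = 7.5, b_5 = 6, c_5 = 0.5, s_5 = 3, a_6 = 16.5, b_6 = 15.5, c_6 = 6.5, t_6 = 6.5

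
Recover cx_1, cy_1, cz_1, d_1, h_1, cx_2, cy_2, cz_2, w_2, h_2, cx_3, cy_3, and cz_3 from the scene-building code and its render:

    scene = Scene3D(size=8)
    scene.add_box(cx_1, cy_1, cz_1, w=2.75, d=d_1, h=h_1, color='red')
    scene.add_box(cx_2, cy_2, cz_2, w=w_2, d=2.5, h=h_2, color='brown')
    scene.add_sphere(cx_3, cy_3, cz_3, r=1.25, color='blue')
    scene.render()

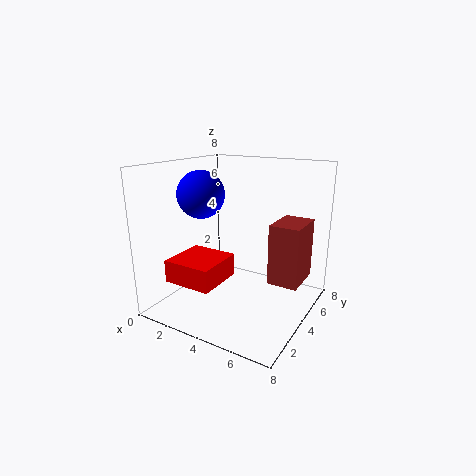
cx_1 = 1, cy_1 = 1.25, cz_1 = 1.75, d_1 = 2.75, h_1 = 1.25, cx_2 = 5.5, cy_2 = 4.75, cz_2 = 1.25, w_2 = 1.75, h_2 = 3.5, cx_3 = 2.5, cy_3 = 2.75, cz_3 = 6.5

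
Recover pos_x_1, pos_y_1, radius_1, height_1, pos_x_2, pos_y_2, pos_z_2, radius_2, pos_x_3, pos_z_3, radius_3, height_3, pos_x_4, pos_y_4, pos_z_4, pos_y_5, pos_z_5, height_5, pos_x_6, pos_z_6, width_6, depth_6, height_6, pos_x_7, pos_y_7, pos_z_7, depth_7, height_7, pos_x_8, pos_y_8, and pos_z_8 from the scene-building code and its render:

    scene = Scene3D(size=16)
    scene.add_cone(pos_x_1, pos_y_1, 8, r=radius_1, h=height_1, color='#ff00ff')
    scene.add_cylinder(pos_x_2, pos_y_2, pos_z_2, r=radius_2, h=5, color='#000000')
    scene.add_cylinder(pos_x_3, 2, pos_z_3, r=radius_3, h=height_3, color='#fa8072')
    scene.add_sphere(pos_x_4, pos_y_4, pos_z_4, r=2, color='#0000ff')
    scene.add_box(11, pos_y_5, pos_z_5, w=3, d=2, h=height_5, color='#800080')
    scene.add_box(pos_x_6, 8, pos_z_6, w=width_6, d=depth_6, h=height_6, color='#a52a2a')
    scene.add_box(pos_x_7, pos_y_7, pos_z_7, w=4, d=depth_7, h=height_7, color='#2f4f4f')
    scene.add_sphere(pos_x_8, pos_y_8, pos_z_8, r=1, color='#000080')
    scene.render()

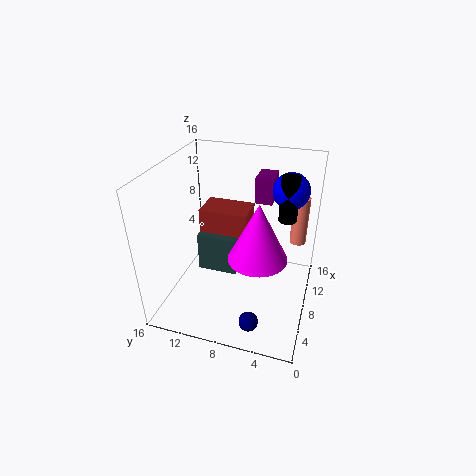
pos_x_1 = 5
pos_y_1 = 5
radius_1 = 3
height_1 = 6
pos_x_2 = 10
pos_y_2 = 3
pos_z_2 = 10
radius_2 = 1
pos_x_3 = 14
pos_z_3 = 5
radius_3 = 1
height_3 = 6
pos_x_4 = 11
pos_y_4 = 3
pos_z_4 = 13
pos_y_5 = 5
pos_z_5 = 11
height_5 = 3
pos_x_6 = 11
pos_z_6 = 6
width_6 = 4
depth_6 = 6
height_6 = 3
pos_x_7 = 10
pos_y_7 = 9
pos_z_7 = 1
depth_7 = 5
height_7 = 5
pos_x_8 = 2
pos_y_8 = 5
pos_z_8 = 2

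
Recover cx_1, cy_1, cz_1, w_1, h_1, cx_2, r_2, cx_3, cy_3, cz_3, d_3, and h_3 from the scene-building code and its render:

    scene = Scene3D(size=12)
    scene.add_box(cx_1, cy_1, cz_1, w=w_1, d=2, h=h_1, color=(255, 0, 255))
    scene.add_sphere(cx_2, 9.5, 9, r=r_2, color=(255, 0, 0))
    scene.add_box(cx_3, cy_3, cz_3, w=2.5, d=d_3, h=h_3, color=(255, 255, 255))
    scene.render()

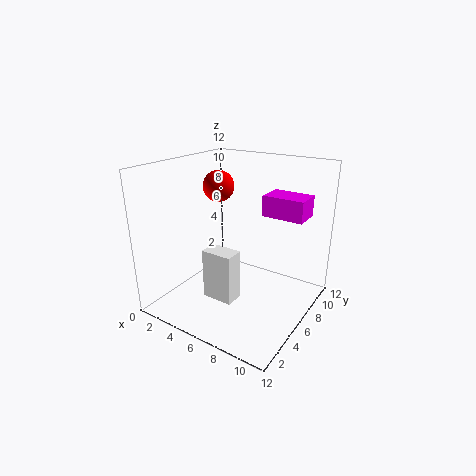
cx_1 = 9; cy_1 = 4.5; cz_1 = 9; w_1 = 3; h_1 = 1.5; cx_2 = 1.5; r_2 = 1.5; cx_3 = 5; cy_3 = 2.5; cz_3 = 2; d_3 = 1.5; h_3 = 4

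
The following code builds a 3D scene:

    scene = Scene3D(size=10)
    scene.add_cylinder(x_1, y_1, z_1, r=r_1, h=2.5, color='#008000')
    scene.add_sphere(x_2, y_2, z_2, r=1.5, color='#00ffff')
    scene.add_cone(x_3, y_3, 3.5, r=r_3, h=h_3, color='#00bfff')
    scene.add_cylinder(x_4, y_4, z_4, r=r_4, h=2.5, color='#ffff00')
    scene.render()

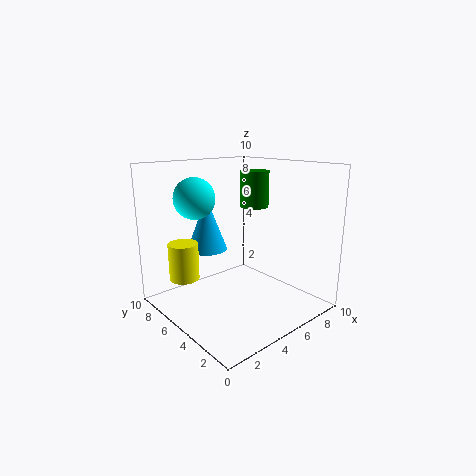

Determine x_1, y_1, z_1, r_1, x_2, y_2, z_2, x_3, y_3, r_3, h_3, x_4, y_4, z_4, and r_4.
x_1 = 6.5; y_1 = 5; z_1 = 7; r_1 = 1; x_2 = 3.5; y_2 = 8; z_2 = 7.5; x_3 = 4.5; y_3 = 8; r_3 = 1.5; h_3 = 4; x_4 = 1.5; y_4 = 6.5; z_4 = 2.5; r_4 = 1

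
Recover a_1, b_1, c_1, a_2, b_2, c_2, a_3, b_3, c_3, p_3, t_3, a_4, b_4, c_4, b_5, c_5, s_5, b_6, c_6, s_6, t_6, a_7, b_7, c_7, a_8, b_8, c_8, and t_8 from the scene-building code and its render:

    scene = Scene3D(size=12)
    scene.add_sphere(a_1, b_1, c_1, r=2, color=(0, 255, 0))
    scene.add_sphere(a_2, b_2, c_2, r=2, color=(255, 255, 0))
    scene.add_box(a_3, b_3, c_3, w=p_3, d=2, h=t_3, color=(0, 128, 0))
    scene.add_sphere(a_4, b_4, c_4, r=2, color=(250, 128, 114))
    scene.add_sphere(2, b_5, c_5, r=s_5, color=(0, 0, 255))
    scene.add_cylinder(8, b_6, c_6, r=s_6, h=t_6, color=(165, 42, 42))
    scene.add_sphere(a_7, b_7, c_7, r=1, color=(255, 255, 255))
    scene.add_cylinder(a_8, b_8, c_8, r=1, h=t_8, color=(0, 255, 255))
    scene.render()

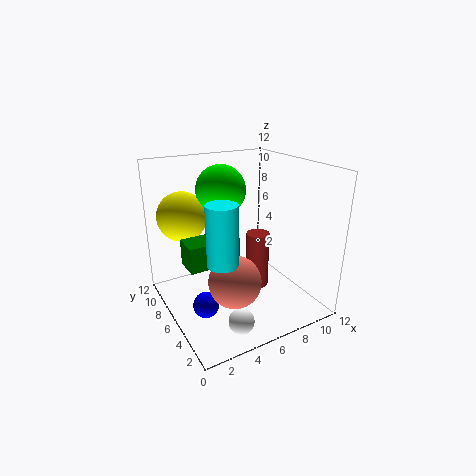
a_1 = 5; b_1 = 7; c_1 = 10; a_2 = 2; b_2 = 8; c_2 = 8; a_3 = 1; b_3 = 4; c_3 = 5; p_3 = 4; t_3 = 2; a_4 = 4; b_4 = 3; c_4 = 4; b_5 = 4; c_5 = 2; s_5 = 1; b_6 = 6; c_6 = 1; s_6 = 1; t_6 = 5; a_7 = 4; b_7 = 2; c_7 = 1; a_8 = 2; b_8 = 1; c_8 = 7; t_8 = 4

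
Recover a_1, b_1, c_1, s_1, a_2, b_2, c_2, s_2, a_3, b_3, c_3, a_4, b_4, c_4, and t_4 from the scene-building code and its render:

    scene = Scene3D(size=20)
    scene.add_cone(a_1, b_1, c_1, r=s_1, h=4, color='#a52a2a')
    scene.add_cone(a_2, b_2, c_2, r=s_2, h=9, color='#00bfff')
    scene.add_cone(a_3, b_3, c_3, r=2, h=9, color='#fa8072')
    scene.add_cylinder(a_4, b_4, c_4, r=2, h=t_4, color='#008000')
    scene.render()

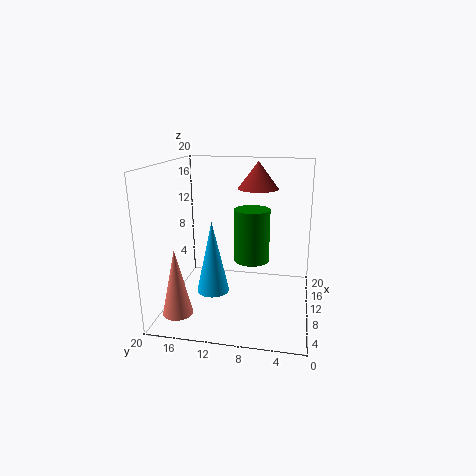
a_1 = 15, b_1 = 8, c_1 = 16, s_1 = 3, a_2 = 4, b_2 = 12, c_2 = 5, s_2 = 2, a_3 = 4, b_3 = 17, c_3 = 1, a_4 = 3, b_4 = 7, c_4 = 10, t_4 = 6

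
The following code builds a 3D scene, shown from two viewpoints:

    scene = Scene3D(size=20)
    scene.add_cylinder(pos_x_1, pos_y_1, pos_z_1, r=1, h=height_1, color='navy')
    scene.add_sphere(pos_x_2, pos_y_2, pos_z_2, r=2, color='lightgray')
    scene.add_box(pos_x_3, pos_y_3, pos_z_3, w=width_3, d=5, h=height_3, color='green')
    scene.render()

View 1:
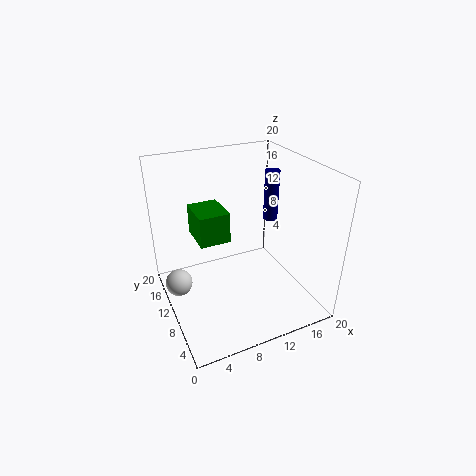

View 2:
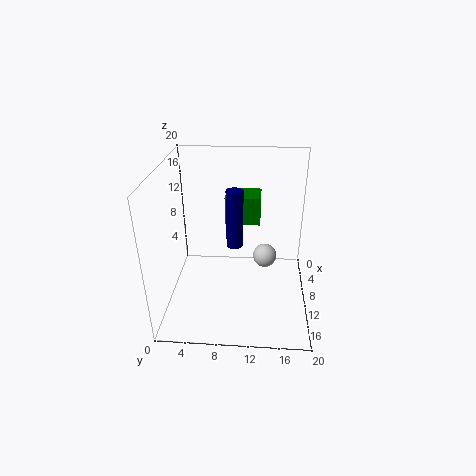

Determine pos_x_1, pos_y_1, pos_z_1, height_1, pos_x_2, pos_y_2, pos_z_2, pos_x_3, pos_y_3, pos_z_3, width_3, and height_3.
pos_x_1 = 15; pos_y_1 = 10; pos_z_1 = 12; height_1 = 7; pos_x_2 = 2; pos_y_2 = 14; pos_z_2 = 2; pos_x_3 = 4; pos_y_3 = 8; pos_z_3 = 11; width_3 = 4; height_3 = 4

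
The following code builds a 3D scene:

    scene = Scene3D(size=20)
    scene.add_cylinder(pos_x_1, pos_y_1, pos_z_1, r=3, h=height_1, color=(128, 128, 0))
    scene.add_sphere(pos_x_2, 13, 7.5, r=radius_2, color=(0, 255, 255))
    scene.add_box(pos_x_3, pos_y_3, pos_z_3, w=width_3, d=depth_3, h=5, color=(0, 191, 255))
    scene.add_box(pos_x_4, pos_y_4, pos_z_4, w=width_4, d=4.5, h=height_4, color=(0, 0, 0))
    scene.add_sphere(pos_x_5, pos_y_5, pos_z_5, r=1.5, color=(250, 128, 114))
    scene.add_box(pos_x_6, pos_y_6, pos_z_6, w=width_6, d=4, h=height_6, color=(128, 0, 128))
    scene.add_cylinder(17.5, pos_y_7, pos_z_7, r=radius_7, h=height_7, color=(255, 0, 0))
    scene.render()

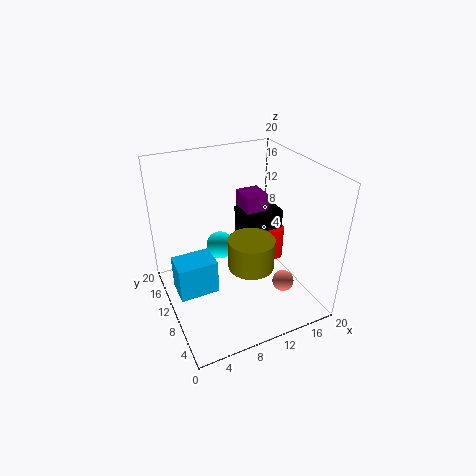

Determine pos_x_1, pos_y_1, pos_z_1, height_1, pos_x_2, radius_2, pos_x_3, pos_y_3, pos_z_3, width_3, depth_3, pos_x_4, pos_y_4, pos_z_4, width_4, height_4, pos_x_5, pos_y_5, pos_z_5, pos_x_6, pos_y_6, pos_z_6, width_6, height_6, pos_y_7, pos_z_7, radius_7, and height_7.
pos_x_1 = 10
pos_y_1 = 6
pos_z_1 = 8
height_1 = 4
pos_x_2 = 8.5
radius_2 = 2
pos_x_3 = 1
pos_y_3 = 9
pos_z_3 = 2.5
width_3 = 5.5
depth_3 = 4
pos_x_4 = 12.5
pos_y_4 = 12
pos_z_4 = 5.5
width_4 = 6
height_4 = 6
pos_x_5 = 15
pos_y_5 = 5.5
pos_z_5 = 4
pos_x_6 = 13
pos_y_6 = 13
pos_z_6 = 5
width_6 = 3.5
height_6 = 9
pos_y_7 = 12.5
pos_z_7 = 3.5
radius_7 = 1.5
height_7 = 5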